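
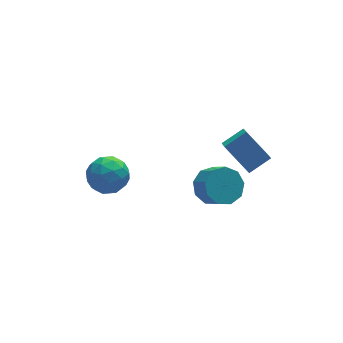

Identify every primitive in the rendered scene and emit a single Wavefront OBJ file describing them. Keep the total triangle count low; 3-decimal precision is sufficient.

v -2.355 0.862 -3.837
v -1.888 1.48 -3.051
v -1.612 -0.6 -3.129
v -1.145 0.018 -2.343
v -2.239 -0.127 -2.354
v -2.699 0.777 -2.791
v -0.801 0.103 -3.389
v -1.261 1.007 -3.826
v -0.928 1.011 -2.773
v -1.817 0.869 -2.134
v -1.683 0.011 -4.046
v -2.572 -0.131 -3.407
v -2.187 1.299 -3.506
v -1.313 -0.419 -2.674
v -1.956 -0.505 -2.681
v -1.682 -0.141 -2.218
v -2.663 0.886 -3.354
v -2.389 1.249 -2.891
v -2.595 0.305 -2.482
v -1.111 -0.369 -3.289
v -0.837 -0.006 -2.826
v -1.818 1.021 -3.962
v -1.544 1.385 -3.499
v -0.905 0.575 -3.698
v -1.348 1.387 -2.881
v -0.911 0.528 -2.465
v -0.709 0.578 -3.079
v -0.979 1.109 -3.336
v -1.87 1.303 -2.505
v -1.433 0.444 -2.089
v -2.077 0.359 -2.095
v -2.347 0.89 -2.353
v -1.306 1.028 -2.342
v -2.067 0.436 -4.091
v -1.63 -0.423 -3.675
v -1.153 -0.01 -3.827
v -1.423 0.521 -4.085
v -2.589 0.352 -3.715
v -2.152 -0.507 -3.299
v -2.521 -0.229 -2.844
v -2.791 0.302 -3.101
v -2.194 -0.148 -3.838
v 2.937 -0.989 -4.142
v 3.639 -1.382 -4.8
v 3.905 -2.285 -3.977
v 3.203 -1.891 -3.318
v 3.947 -0.903 -4.374
v 4.213 -1.805 -3.551
v 3.782 -0.464 -3.84
v 4.049 -1.366 -3.017
v 3.222 -0.27 -3.446
v 3.489 -1.172 -2.623
v 2.528 -0.413 -3.378
v 2.795 -1.315 -2.555
v 2.026 -0.825 -3.667
v 2.292 -1.727 -2.844
v 1.95 -1.314 -4.178
v 2.216 -2.216 -3.355
v 2.335 -1.651 -4.672
v 2.602 -2.553 -3.849
v 3.002 -1.678 -4.918
v 3.269 -2.58 -4.095
v 3.023 -1.877 0.032
v 2.84 -2.706 0.615
v 4.126 -1.708 0.618
v 3.943 -2.538 1.201
v 3.837 -2.922 -1.201
v 3.654 -3.752 -0.618
v 4.94 -2.754 -0.615
v 4.757 -3.583 -0.032
f 1 38 17
f 38 12 41
f 17 41 6
f 38 41 17
f 1 17 13
f 17 6 18
f 13 18 2
f 17 18 13
f 1 13 22
f 13 2 23
f 22 23 8
f 13 23 22
f 1 22 34
f 22 8 37
f 34 37 11
f 22 37 34
f 1 34 38
f 34 11 42
f 38 42 12
f 34 42 38
f 2 18 29
f 18 6 32
f 29 32 10
f 18 32 29
f 6 41 19
f 41 12 40
f 19 40 5
f 41 40 19
f 12 42 39
f 42 11 35
f 39 35 3
f 42 35 39
f 11 37 36
f 37 8 24
f 36 24 7
f 37 24 36
f 8 23 28
f 23 2 25
f 28 25 9
f 23 25 28
f 4 30 16
f 30 10 31
f 16 31 5
f 30 31 16
f 4 16 14
f 16 5 15
f 14 15 3
f 16 15 14
f 4 14 21
f 14 3 20
f 21 20 7
f 14 20 21
f 4 21 26
f 21 7 27
f 26 27 9
f 21 27 26
f 4 26 30
f 26 9 33
f 30 33 10
f 26 33 30
f 5 31 19
f 31 10 32
f 19 32 6
f 31 32 19
f 3 15 39
f 15 5 40
f 39 40 12
f 15 40 39
f 7 20 36
f 20 3 35
f 36 35 11
f 20 35 36
f 9 27 28
f 27 7 24
f 28 24 8
f 27 24 28
f 10 33 29
f 33 9 25
f 29 25 2
f 33 25 29
f 44 43 47
f 44 47 45
f 45 47 48
f 45 48 46
f 47 43 49
f 47 49 48
f 48 49 50
f 48 50 46
f 49 43 51
f 49 51 50
f 50 51 52
f 50 52 46
f 51 43 53
f 51 53 52
f 52 53 54
f 52 54 46
f 53 43 55
f 53 55 54
f 54 55 56
f 54 56 46
f 55 43 57
f 55 57 56
f 56 57 58
f 56 58 46
f 57 43 59
f 57 59 58
f 58 59 60
f 58 60 46
f 59 43 61
f 59 61 60
f 60 61 62
f 60 62 46
f 61 43 44
f 61 44 62
f 62 44 45
f 62 45 46
f 64 66 63
f 67 64 63
f 63 66 65
f 65 67 63
f 64 70 66
f 68 64 67
f 68 70 64
f 66 70 65
f 69 67 65
f 65 70 69
f 69 68 67
f 70 68 69



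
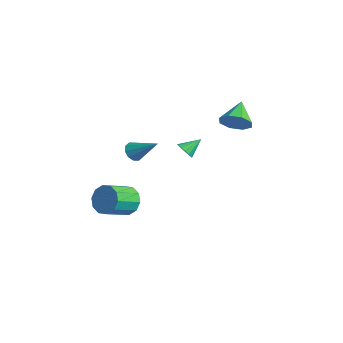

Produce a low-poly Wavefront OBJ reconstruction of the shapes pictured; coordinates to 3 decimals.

v 1.266 -2.598 2.235
v 1.602 -2.479 1.739
v 2.454 -1.822 3.225
v 1.367 -2.189 1.794
v 1.094 -2.056 2.017
v 0.886 -2.129 2.323
v 0.824 -2.382 2.595
v 0.931 -2.718 2.73
v 1.166 -3.007 2.676
v 1.439 -3.141 2.453
v 1.647 -3.067 2.147
v 1.709 -2.814 1.874
v -0.748 0.982 0.485
v -0.233 1.13 0.29
v -0.772 1.918 1.135
v -0.424 1.255 0.103
v -0.702 1.307 0.019
v -0.992 1.272 0.059
v -1.217 1.159 0.213
v -1.316 0.999 0.44
v -1.263 0.834 0.679
v -1.072 0.709 0.866
v -0.794 0.657 0.95
v -0.504 0.692 0.91
v -0.279 0.805 0.756
v -0.18 0.965 0.529
v -0.263 -2.413 -2.178
v 0.33 -2.539 -2.883
v 0.837 -3.933 -2.207
v 0.243 -3.807 -1.502
v 0.602 -2.241 -2.473
v 1.109 -3.635 -1.797
v 0.543 -2.009 -1.95
v 1.05 -3.403 -1.274
v 0.176 -1.932 -1.515
v 0.683 -3.325 -0.839
v -0.359 -2.038 -1.332
v 0.148 -3.432 -0.656
v -0.857 -2.287 -1.473
v -0.35 -3.681 -0.797
v -1.129 -2.585 -1.883
v -0.622 -3.979 -1.207
v -1.07 -2.817 -2.406
v -0.563 -4.211 -1.73
v -0.703 -2.895 -2.841
v -0.196 -4.288 -2.165
v -0.168 -2.788 -3.024
v 0.339 -4.182 -2.348
v 0.259 3.375 2.553
v 0.912 3.968 2.776
v -0.779 4.185 3.447
v 0.566 4.156 2.202
v 0.039 3.888 1.834
v -0.359 3.319 1.888
v -0.395 2.783 2.331
v -0.049 2.594 2.905
v 0.478 2.863 3.273
v 0.876 3.432 3.219
f 2 1 4
f 2 4 3
f 4 1 5
f 4 5 3
f 5 1 6
f 5 6 3
f 6 1 7
f 6 7 3
f 7 1 8
f 7 8 3
f 8 1 9
f 8 9 3
f 9 1 10
f 9 10 3
f 10 1 11
f 10 11 3
f 11 1 12
f 11 12 3
f 12 1 2
f 12 2 3
f 14 13 16
f 14 16 15
f 16 13 17
f 16 17 15
f 17 13 18
f 17 18 15
f 18 13 19
f 18 19 15
f 19 13 20
f 19 20 15
f 20 13 21
f 20 21 15
f 21 13 22
f 21 22 15
f 22 13 23
f 22 23 15
f 23 13 24
f 23 24 15
f 24 13 25
f 24 25 15
f 25 13 26
f 25 26 15
f 26 13 14
f 26 14 15
f 28 27 31
f 28 31 29
f 29 31 32
f 29 32 30
f 31 27 33
f 31 33 32
f 32 33 34
f 32 34 30
f 33 27 35
f 33 35 34
f 34 35 36
f 34 36 30
f 35 27 37
f 35 37 36
f 36 37 38
f 36 38 30
f 37 27 39
f 37 39 38
f 38 39 40
f 38 40 30
f 39 27 41
f 39 41 40
f 40 41 42
f 40 42 30
f 41 27 43
f 41 43 42
f 42 43 44
f 42 44 30
f 43 27 45
f 43 45 44
f 44 45 46
f 44 46 30
f 45 27 47
f 45 47 46
f 46 47 48
f 46 48 30
f 47 27 28
f 47 28 48
f 48 28 29
f 48 29 30
f 50 49 52
f 50 52 51
f 52 49 53
f 52 53 51
f 53 49 54
f 53 54 51
f 54 49 55
f 54 55 51
f 55 49 56
f 55 56 51
f 56 49 57
f 56 57 51
f 57 49 58
f 57 58 51
f 58 49 50
f 58 50 51



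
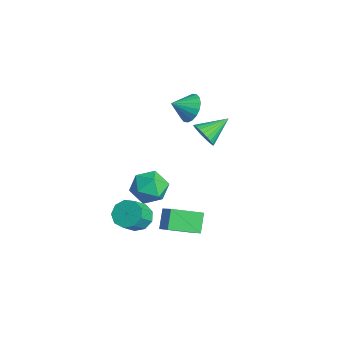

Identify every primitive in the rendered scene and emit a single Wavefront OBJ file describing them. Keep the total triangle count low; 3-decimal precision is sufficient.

v 1.616 -3.195 -2.163
v 2.129 -3.607 -2.777
v 2.676 -4.457 -1.752
v 2.164 -4.045 -1.137
v 2.431 -3.126 -2.54
v 2.978 -3.976 -1.514
v 2.352 -2.677 -2.126
v 2.899 -3.527 -1.1
v 1.929 -2.471 -1.729
v 2.476 -3.321 -0.703
v 1.359 -2.603 -1.535
v 1.907 -3.453 -0.51
v 0.911 -3.013 -1.635
v 1.458 -3.863 -0.61
v 0.792 -3.507 -1.982
v 1.339 -4.357 -0.956
v 1.059 -3.856 -2.413
v 1.606 -4.706 -1.388
v 1.587 -3.895 -2.728
v 2.134 -4.745 -1.702
v -2.876 2.709 -0.614
v -2.432 3.094 -1.295
v -3.044 4.331 0.194
v -2.763 3.116 -1.408
v -3.112 3.076 -1.401
v -3.425 2.98 -1.273
v -3.654 2.843 -1.045
v -3.765 2.685 -0.752
v -3.74 2.531 -0.437
v -3.584 2.404 -0.149
v -3.319 2.323 0.068
v -2.988 2.302 0.181
v -2.639 2.342 0.173
v -2.326 2.438 0.046
v -2.097 2.575 -0.182
v -1.987 2.733 -0.476
v -2.011 2.887 -0.791
v -2.168 3.014 -1.078
v 0.663 -1.457 -0.656
v 1.683 -1.78 -1.095
v 0.717 -2.9 0.535
v 1.737 -3.223 0.096
v 1.657 -2.251 0.717
v 1.623 -1.359 -0.019
v 0.777 -3.321 -0.541
v 0.743 -2.429 -1.277
v 1.753 -2.932 -1.023
v 2.297 -2.271 -0.246
v 0.103 -2.409 -0.314
v 0.647 -1.748 0.463
v 2.065 -2.145 -3.198
v 1.327 -1.628 -2.246
v 2.499 -0.427 -3.794
v 1.761 0.09 -2.843
v 3.159 -2.13 -2.357
v 2.421 -1.613 -1.406
v 3.593 -0.412 -2.954
v 2.855 0.105 -2.002
v -2.427 1.689 2.367
v -1.556 1.849 2.809
v -2.553 0.591 3.013
v -1.842 2.043 3.083
v -2.244 2.166 3.215
v -2.682 2.195 3.179
v -3.07 2.124 2.982
v -3.33 1.967 2.664
v -3.412 1.754 2.286
v -3.298 1.529 1.925
v -3.012 1.335 1.651
v -2.611 1.212 1.52
v -2.172 1.183 1.556
v -1.785 1.254 1.752
v -1.524 1.412 2.071
v -1.443 1.624 2.448
f 2 1 5
f 2 5 3
f 3 5 6
f 3 6 4
f 5 1 7
f 5 7 6
f 6 7 8
f 6 8 4
f 7 1 9
f 7 9 8
f 8 9 10
f 8 10 4
f 9 1 11
f 9 11 10
f 10 11 12
f 10 12 4
f 11 1 13
f 11 13 12
f 12 13 14
f 12 14 4
f 13 1 15
f 13 15 14
f 14 15 16
f 14 16 4
f 15 1 17
f 15 17 16
f 16 17 18
f 16 18 4
f 17 1 19
f 17 19 18
f 18 19 20
f 18 20 4
f 19 1 2
f 19 2 20
f 20 2 3
f 20 3 4
f 22 21 24
f 22 24 23
f 24 21 25
f 24 25 23
f 25 21 26
f 25 26 23
f 26 21 27
f 26 27 23
f 27 21 28
f 27 28 23
f 28 21 29
f 28 29 23
f 29 21 30
f 29 30 23
f 30 21 31
f 30 31 23
f 31 21 32
f 31 32 23
f 32 21 33
f 32 33 23
f 33 21 34
f 33 34 23
f 34 21 35
f 34 35 23
f 35 21 36
f 35 36 23
f 36 21 37
f 36 37 23
f 37 21 38
f 37 38 23
f 38 21 22
f 38 22 23
f 39 50 44
f 39 44 40
f 39 40 46
f 39 46 49
f 39 49 50
f 40 44 48
f 44 50 43
f 50 49 41
f 49 46 45
f 46 40 47
f 42 48 43
f 42 43 41
f 42 41 45
f 42 45 47
f 42 47 48
f 43 48 44
f 41 43 50
f 45 41 49
f 47 45 46
f 48 47 40
f 52 54 51
f 55 52 51
f 51 54 53
f 53 55 51
f 52 58 54
f 56 52 55
f 56 58 52
f 54 58 53
f 57 55 53
f 53 58 57
f 57 56 55
f 58 56 57
f 60 59 62
f 60 62 61
f 62 59 63
f 62 63 61
f 63 59 64
f 63 64 61
f 64 59 65
f 64 65 61
f 65 59 66
f 65 66 61
f 66 59 67
f 66 67 61
f 67 59 68
f 67 68 61
f 68 59 69
f 68 69 61
f 69 59 70
f 69 70 61
f 70 59 71
f 70 71 61
f 71 59 72
f 71 72 61
f 72 59 73
f 72 73 61
f 73 59 74
f 73 74 61
f 74 59 60
f 74 60 61



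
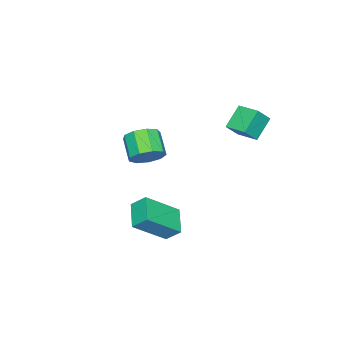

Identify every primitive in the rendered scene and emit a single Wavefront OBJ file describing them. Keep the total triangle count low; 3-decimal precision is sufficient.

v 2.265 -0.414 -2.824
v 3.551 -1.36 -1.538
v 2.136 0.27 -2.192
v 3.422 -0.677 -0.906
v 3.338 0.297 -3.374
v 4.624 -0.65 -2.088
v 3.209 0.98 -2.742
v 4.495 0.034 -1.456
v -2.841 1.153 1.64
v -2.168 0.88 2.426
v -2.562 2.269 1.788
v -1.889 1.996 2.574
v -1.851 1.024 0.746
v -1.178 0.751 1.532
v -1.572 2.14 0.894
v -0.899 1.867 1.68
v 1.018 -2.014 -0.145
v 1.652 -2.041 0.451
v 0.876 -2.814 1.24
v 0.242 -2.786 0.645
v 1.295 -1.577 0.555
v 0.519 -2.35 1.344
v 0.808 -1.316 0.332
v 0.032 -2.089 1.121
v 0.42 -1.382 -0.114
v -0.356 -2.155 0.675
v 0.312 -1.744 -0.575
v -0.464 -2.516 0.215
v 0.534 -2.231 -0.834
v -0.242 -3.004 -0.045
v 0.982 -2.617 -0.77
v 0.206 -3.39 0.019
v 1.448 -2.72 -0.414
v 0.672 -3.493 0.375
v 1.712 -2.493 0.068
v 0.936 -3.266 0.857
f 2 4 1
f 5 2 1
f 1 4 3
f 3 5 1
f 2 8 4
f 6 2 5
f 6 8 2
f 4 8 3
f 7 5 3
f 3 8 7
f 7 6 5
f 8 6 7
f 10 12 9
f 13 10 9
f 9 12 11
f 11 13 9
f 10 16 12
f 14 10 13
f 14 16 10
f 12 16 11
f 15 13 11
f 11 16 15
f 15 14 13
f 16 14 15
f 18 17 21
f 18 21 19
f 19 21 22
f 19 22 20
f 21 17 23
f 21 23 22
f 22 23 24
f 22 24 20
f 23 17 25
f 23 25 24
f 24 25 26
f 24 26 20
f 25 17 27
f 25 27 26
f 26 27 28
f 26 28 20
f 27 17 29
f 27 29 28
f 28 29 30
f 28 30 20
f 29 17 31
f 29 31 30
f 30 31 32
f 30 32 20
f 31 17 33
f 31 33 32
f 32 33 34
f 32 34 20
f 33 17 35
f 33 35 34
f 34 35 36
f 34 36 20
f 35 17 18
f 35 18 36
f 36 18 19
f 36 19 20



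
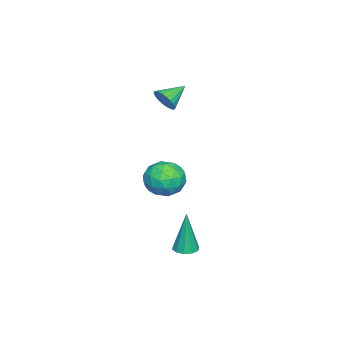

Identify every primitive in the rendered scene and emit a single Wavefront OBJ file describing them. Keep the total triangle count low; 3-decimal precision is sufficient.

v -1.196 -1.883 3.383
v -0.845 -1.846 3.929
v -2.124 -1.277 3.937
v -0.776 -1.632 3.81
v -0.771 -1.457 3.627
v -0.83 -1.346 3.407
v -0.946 -1.318 3.183
v -1.099 -1.375 2.989
v -1.267 -1.51 2.855
v -1.424 -1.702 2.802
v -1.547 -1.921 2.837
v -1.616 -2.135 2.955
v -1.621 -2.31 3.138
v -1.561 -2.42 3.358
v -1.446 -2.449 3.582
v -1.293 -2.391 3.776
v -1.125 -2.257 3.91
v -0.967 -2.065 3.963
v 2.746 0.495 -3.015
v 3.294 0.614 -3.013
v 2.734 0.525 -0.965
v 3.119 0.912 -3.019
v 2.803 1.052 -3.023
v 2.464 0.978 -3.024
v 2.234 0.72 -3.021
v 2.199 0.376 -3.017
v 2.374 0.077 -3.011
v 2.69 -0.063 -3.007
v 3.029 0.011 -3.006
v 3.259 0.269 -3.008
v 2.106 0.201 0.323
v 2.666 0.297 1.093
v 2.254 -1.337 0.407
v 2.814 -1.241 1.177
v 1.882 -1.03 1.234
v 1.791 -0.079 1.182
v 3.129 -0.961 0.318
v 3.038 -0.01 0.266
v 3.298 -0.421 1.09
v 2.528 -0.464 1.656
v 2.392 -0.576 -0.156
v 1.622 -0.619 0.41
v 2.373 0.384 0.7
v 2.547 -1.424 0.8
v 1.999 -1.3 0.833
v 2.329 -1.244 1.285
v 1.859 0.163 0.753
v 2.188 0.22 1.205
v 1.727 -0.561 1.288
v 2.732 -1.26 0.295
v 3.061 -1.203 0.747
v 2.591 0.204 0.215
v 2.921 0.26 0.667
v 3.193 -0.479 0.212
v 3.074 0.019 1.151
v 3.161 -0.886 1.201
v 3.346 -0.721 0.696
v 3.292 -0.162 0.665
v 2.621 -0.006 1.484
v 2.708 -0.911 1.533
v 2.16 -0.787 1.567
v 2.107 -0.228 1.536
v 2.993 -0.429 1.482
v 2.212 -0.129 -0.033
v 2.299 -1.034 0.016
v 2.813 -0.812 -0.036
v 2.76 -0.253 -0.067
v 1.759 -0.154 0.299
v 1.846 -1.059 0.349
v 1.628 -0.878 0.835
v 1.574 -0.319 0.804
v 1.927 -0.611 0.018
f 2 1 4
f 2 4 3
f 4 1 5
f 4 5 3
f 5 1 6
f 5 6 3
f 6 1 7
f 6 7 3
f 7 1 8
f 7 8 3
f 8 1 9
f 8 9 3
f 9 1 10
f 9 10 3
f 10 1 11
f 10 11 3
f 11 1 12
f 11 12 3
f 12 1 13
f 12 13 3
f 13 1 14
f 13 14 3
f 14 1 15
f 14 15 3
f 15 1 16
f 15 16 3
f 16 1 17
f 16 17 3
f 17 1 18
f 17 18 3
f 18 1 2
f 18 2 3
f 20 19 22
f 20 22 21
f 22 19 23
f 22 23 21
f 23 19 24
f 23 24 21
f 24 19 25
f 24 25 21
f 25 19 26
f 25 26 21
f 26 19 27
f 26 27 21
f 27 19 28
f 27 28 21
f 28 19 29
f 28 29 21
f 29 19 30
f 29 30 21
f 30 19 20
f 30 20 21
f 31 68 47
f 68 42 71
f 47 71 36
f 68 71 47
f 31 47 43
f 47 36 48
f 43 48 32
f 47 48 43
f 31 43 52
f 43 32 53
f 52 53 38
f 43 53 52
f 31 52 64
f 52 38 67
f 64 67 41
f 52 67 64
f 31 64 68
f 64 41 72
f 68 72 42
f 64 72 68
f 32 48 59
f 48 36 62
f 59 62 40
f 48 62 59
f 36 71 49
f 71 42 70
f 49 70 35
f 71 70 49
f 42 72 69
f 72 41 65
f 69 65 33
f 72 65 69
f 41 67 66
f 67 38 54
f 66 54 37
f 67 54 66
f 38 53 58
f 53 32 55
f 58 55 39
f 53 55 58
f 34 60 46
f 60 40 61
f 46 61 35
f 60 61 46
f 34 46 44
f 46 35 45
f 44 45 33
f 46 45 44
f 34 44 51
f 44 33 50
f 51 50 37
f 44 50 51
f 34 51 56
f 51 37 57
f 56 57 39
f 51 57 56
f 34 56 60
f 56 39 63
f 60 63 40
f 56 63 60
f 35 61 49
f 61 40 62
f 49 62 36
f 61 62 49
f 33 45 69
f 45 35 70
f 69 70 42
f 45 70 69
f 37 50 66
f 50 33 65
f 66 65 41
f 50 65 66
f 39 57 58
f 57 37 54
f 58 54 38
f 57 54 58
f 40 63 59
f 63 39 55
f 59 55 32
f 63 55 59



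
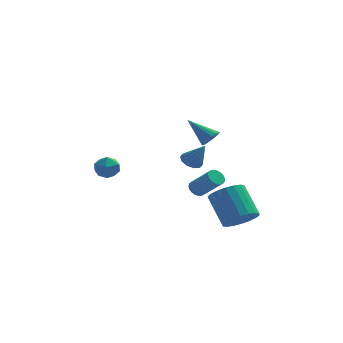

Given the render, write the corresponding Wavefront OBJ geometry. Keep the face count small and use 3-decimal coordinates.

v 1.741 -0.806 -0.048
v 2.184 -1.141 -0.405
v 2.459 -1.214 1.228
v 2.32 -0.759 -0.36
v 2.236 -0.395 -0.196
v 1.962 -0.189 0.025
v 1.604 -0.218 0.218
v 1.298 -0.471 0.309
v 1.161 -0.853 0.264
v 1.245 -1.217 0.1
v 1.519 -1.424 -0.121
v 1.878 -1.395 -0.313
v 1.944 3.116 -3.964
v 2.19 2.803 -4.358
v 3.261 2.072 -3.11
v 3.016 2.384 -2.716
v 2.322 2.995 -4.359
v 3.394 2.263 -3.111
v 2.389 3.207 -4.292
v 3.46 2.476 -3.044
v 2.379 3.404 -4.168
v 3.45 2.673 -2.92
v 2.293 3.551 -4.009
v 3.365 2.82 -2.761
v 2.148 3.623 -3.842
v 3.219 2.892 -2.594
v 1.967 3.607 -3.696
v 3.039 2.875 -2.448
v 1.782 3.506 -3.596
v 2.854 2.775 -2.348
v 1.626 3.337 -3.56
v 2.697 2.606 -2.312
v 1.524 3.131 -3.594
v 2.595 2.399 -2.346
v 1.495 2.921 -3.692
v 2.566 2.19 -2.444
v 1.544 2.746 -3.837
v 2.615 2.014 -2.589
v 1.662 2.634 -4.004
v 2.733 1.903 -2.756
v 1.828 2.605 -4.164
v 2.9 1.874 -2.916
v 2.015 2.665 -4.289
v 3.087 1.934 -3.041
v 2.754 -1.739 1.963
v 3.199 -1.44 2.294
v 1.546 -1.081 2.997
v 3.113 -1.23 2.06
v 2.931 -1.157 1.8
v 2.701 -1.239 1.584
v 2.485 -1.455 1.469
v 2.342 -1.747 1.487
v 2.308 -2.037 1.632
v 2.394 -2.247 1.867
v 2.577 -2.321 2.127
v 2.807 -2.239 2.343
v 3.022 -2.023 2.458
v 3.166 -1.73 2.44
v -3.518 2.139 -2.212
v -3.251 2.489 -1.507
v -2.429 1.351 -2.233
v -2.162 1.701 -1.528
v -2.833 1.211 -1.521
v -3.506 1.698 -1.508
v -2.174 2.142 -2.232
v -2.847 2.629 -2.219
v -2.42 2.49 -1.52
v -2.828 1.915 -1.08
v -2.852 1.925 -2.66
v -3.26 1.35 -2.22
v 4.352 -0.325 -4.602
v 5.135 0.366 -4.781
v 4.332 1.656 -3.317
v 3.548 0.965 -3.138
v 4.802 0.504 -5.085
v 3.999 1.794 -3.622
v 4.379 0.477 -5.294
v 3.576 1.768 -3.83
v 3.952 0.292 -5.365
v 3.148 1.582 -3.902
v 3.603 -0.016 -5.285
v 2.8 1.274 -3.822
v 3.403 -0.385 -5.07
v 2.599 0.906 -3.607
v 3.39 -0.742 -4.762
v 2.587 0.548 -3.299
v 3.568 -1.016 -4.423
v 2.765 0.274 -2.959
v 3.901 -1.154 -4.118
v 3.098 0.136 -2.655
v 4.324 -1.128 -3.91
v 3.521 0.163 -2.446
v 4.752 -0.942 -3.838
v 3.948 0.348 -2.375
v 5.1 -0.634 -3.918
v 4.297 0.656 -2.455
v 5.301 -0.266 -4.133
v 4.497 1.025 -2.67
v 5.313 0.092 -4.441
v 4.51 1.382 -2.978
f 2 1 4
f 2 4 3
f 4 1 5
f 4 5 3
f 5 1 6
f 5 6 3
f 6 1 7
f 6 7 3
f 7 1 8
f 7 8 3
f 8 1 9
f 8 9 3
f 9 1 10
f 9 10 3
f 10 1 11
f 10 11 3
f 11 1 12
f 11 12 3
f 12 1 2
f 12 2 3
f 14 13 17
f 14 17 15
f 15 17 18
f 15 18 16
f 17 13 19
f 17 19 18
f 18 19 20
f 18 20 16
f 19 13 21
f 19 21 20
f 20 21 22
f 20 22 16
f 21 13 23
f 21 23 22
f 22 23 24
f 22 24 16
f 23 13 25
f 23 25 24
f 24 25 26
f 24 26 16
f 25 13 27
f 25 27 26
f 26 27 28
f 26 28 16
f 27 13 29
f 27 29 28
f 28 29 30
f 28 30 16
f 29 13 31
f 29 31 30
f 30 31 32
f 30 32 16
f 31 13 33
f 31 33 32
f 32 33 34
f 32 34 16
f 33 13 35
f 33 35 34
f 34 35 36
f 34 36 16
f 35 13 37
f 35 37 36
f 36 37 38
f 36 38 16
f 37 13 39
f 37 39 38
f 38 39 40
f 38 40 16
f 39 13 41
f 39 41 40
f 40 41 42
f 40 42 16
f 41 13 43
f 41 43 42
f 42 43 44
f 42 44 16
f 43 13 14
f 43 14 44
f 44 14 15
f 44 15 16
f 46 45 48
f 46 48 47
f 48 45 49
f 48 49 47
f 49 45 50
f 49 50 47
f 50 45 51
f 50 51 47
f 51 45 52
f 51 52 47
f 52 45 53
f 52 53 47
f 53 45 54
f 53 54 47
f 54 45 55
f 54 55 47
f 55 45 56
f 55 56 47
f 56 45 57
f 56 57 47
f 57 45 58
f 57 58 47
f 58 45 46
f 58 46 47
f 59 70 64
f 59 64 60
f 59 60 66
f 59 66 69
f 59 69 70
f 60 64 68
f 64 70 63
f 70 69 61
f 69 66 65
f 66 60 67
f 62 68 63
f 62 63 61
f 62 61 65
f 62 65 67
f 62 67 68
f 63 68 64
f 61 63 70
f 65 61 69
f 67 65 66
f 68 67 60
f 72 71 75
f 72 75 73
f 73 75 76
f 73 76 74
f 75 71 77
f 75 77 76
f 76 77 78
f 76 78 74
f 77 71 79
f 77 79 78
f 78 79 80
f 78 80 74
f 79 71 81
f 79 81 80
f 80 81 82
f 80 82 74
f 81 71 83
f 81 83 82
f 82 83 84
f 82 84 74
f 83 71 85
f 83 85 84
f 84 85 86
f 84 86 74
f 85 71 87
f 85 87 86
f 86 87 88
f 86 88 74
f 87 71 89
f 87 89 88
f 88 89 90
f 88 90 74
f 89 71 91
f 89 91 90
f 90 91 92
f 90 92 74
f 91 71 93
f 91 93 92
f 92 93 94
f 92 94 74
f 93 71 95
f 93 95 94
f 94 95 96
f 94 96 74
f 95 71 97
f 95 97 96
f 96 97 98
f 96 98 74
f 97 71 99
f 97 99 98
f 98 99 100
f 98 100 74
f 99 71 72
f 99 72 100
f 100 72 73
f 100 73 74



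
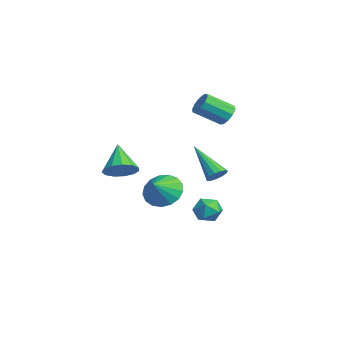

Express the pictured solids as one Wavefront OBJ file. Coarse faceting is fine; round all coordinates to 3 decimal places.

v 2.699 2.259 0.531
v 3.106 2.042 0.811
v 1.381 1.561 1.909
v 3.069 2.324 0.919
v 2.914 2.586 0.903
v 2.691 2.744 0.769
v 2.47 2.747 0.56
v 2.322 2.596 0.342
v 2.293 2.338 0.183
v 2.393 2.055 0.136
v 2.59 1.836 0.213
v 2.822 1.752 0.392
v 3.014 1.829 0.615
v 0.472 -1.54 0.384
v 1.029 -1.141 0.871
v -0.672 -1.42 1.596
v 0.803 -0.806 0.625
v 0.472 -0.704 0.302
v 0.141 -0.867 0.006
v -0.085 -1.243 -0.17
v -0.134 -1.714 -0.171
v 0.009 -2.129 0.006
v 0.299 -2.357 0.302
v 0.644 -2.326 0.625
v 0.934 -2.045 0.871
v 1.078 -1.603 0.963
v -0.706 3.673 2.973
v -0.359 3.932 3.431
v -0.488 2.667 4.245
v -0.834 2.407 3.787
v -0.733 4.015 3.501
v -0.862 2.75 4.315
v -1.097 3.967 3.369
v -1.225 2.702 4.183
v -1.31 3.807 3.086
v -1.439 2.542 3.9
v -1.293 3.595 2.76
v -1.422 2.33 3.574
v -1.052 3.413 2.515
v -1.181 2.148 3.329
v -0.678 3.33 2.445
v -0.807 2.065 3.259
v -0.315 3.378 2.577
v -0.443 2.113 3.391
v -0.101 3.538 2.86
v -0.23 2.273 3.674
v -0.118 3.75 3.186
v -0.247 2.485 4
v 0.25 3.212 -2.573
v 0.585 2.749 -3.086
v -0.005 2.231 -1.854
v 0.33 1.768 -2.367
v 0.756 2.258 -1.958
v 0.913 2.864 -2.402
v -0.333 2.116 -2.538
v -0.176 2.722 -2.982
v 0.224 2.071 -3.064
v 0.897 2.16 -2.706
v -0.317 2.82 -2.234
v 0.356 2.909 -1.876
v 2.835 -0.199 -0.102
v 3.58 -0.004 -0.658
v 3.505 -0.801 0.582
v 3.577 0.337 -0.357
v 3.405 0.554 0.004
v 3.102 0.599 0.34
v 2.738 0.461 0.575
v 2.396 0.172 0.655
v 2.155 -0.203 0.561
v 2.07 -0.576 0.316
v 2.16 -0.863 -0.025
v 2.405 -0.998 -0.383
v 2.749 -0.95 -0.677
v 3.112 -0.73 -0.84
v 3.412 -0.388 -0.833
f 2 1 4
f 2 4 3
f 4 1 5
f 4 5 3
f 5 1 6
f 5 6 3
f 6 1 7
f 6 7 3
f 7 1 8
f 7 8 3
f 8 1 9
f 8 9 3
f 9 1 10
f 9 10 3
f 10 1 11
f 10 11 3
f 11 1 12
f 11 12 3
f 12 1 13
f 12 13 3
f 13 1 2
f 13 2 3
f 15 14 17
f 15 17 16
f 17 14 18
f 17 18 16
f 18 14 19
f 18 19 16
f 19 14 20
f 19 20 16
f 20 14 21
f 20 21 16
f 21 14 22
f 21 22 16
f 22 14 23
f 22 23 16
f 23 14 24
f 23 24 16
f 24 14 25
f 24 25 16
f 25 14 26
f 25 26 16
f 26 14 15
f 26 15 16
f 28 27 31
f 28 31 29
f 29 31 32
f 29 32 30
f 31 27 33
f 31 33 32
f 32 33 34
f 32 34 30
f 33 27 35
f 33 35 34
f 34 35 36
f 34 36 30
f 35 27 37
f 35 37 36
f 36 37 38
f 36 38 30
f 37 27 39
f 37 39 38
f 38 39 40
f 38 40 30
f 39 27 41
f 39 41 40
f 40 41 42
f 40 42 30
f 41 27 43
f 41 43 42
f 42 43 44
f 42 44 30
f 43 27 45
f 43 45 44
f 44 45 46
f 44 46 30
f 45 27 47
f 45 47 46
f 46 47 48
f 46 48 30
f 47 27 28
f 47 28 48
f 48 28 29
f 48 29 30
f 49 60 54
f 49 54 50
f 49 50 56
f 49 56 59
f 49 59 60
f 50 54 58
f 54 60 53
f 60 59 51
f 59 56 55
f 56 50 57
f 52 58 53
f 52 53 51
f 52 51 55
f 52 55 57
f 52 57 58
f 53 58 54
f 51 53 60
f 55 51 59
f 57 55 56
f 58 57 50
f 62 61 64
f 62 64 63
f 64 61 65
f 64 65 63
f 65 61 66
f 65 66 63
f 66 61 67
f 66 67 63
f 67 61 68
f 67 68 63
f 68 61 69
f 68 69 63
f 69 61 70
f 69 70 63
f 70 61 71
f 70 71 63
f 71 61 72
f 71 72 63
f 72 61 73
f 72 73 63
f 73 61 74
f 73 74 63
f 74 61 75
f 74 75 63
f 75 61 62
f 75 62 63



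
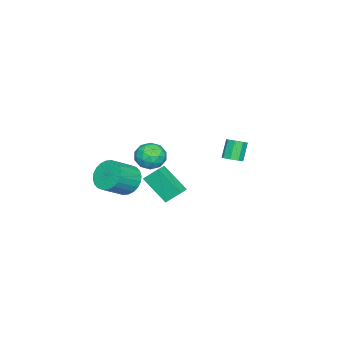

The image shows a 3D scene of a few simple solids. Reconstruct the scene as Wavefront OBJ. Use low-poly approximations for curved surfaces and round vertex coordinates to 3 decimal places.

v -0.203 -2.967 -1.987
v -0.425 -2.112 -1.131
v 0.134 -1.421 -3.443
v -0.089 -0.566 -2.587
v 0.749 -2.954 -1.753
v 0.526 -2.099 -0.897
v 1.085 -1.408 -3.209
v 0.863 -0.553 -2.353
v 2.085 -3.363 -1.217
v 2.569 -3.738 -2.106
v 3.82 -4.432 -1.133
v 3.335 -4.057 -0.243
v 2.749 -3.359 -2.068
v 4 -4.053 -1.095
v 2.828 -2.981 -1.9
v 4.079 -3.675 -0.927
v 2.794 -2.661 -1.628
v 4.045 -3.355 -0.655
v 2.652 -2.448 -1.293
v 3.903 -3.141 -0.32
v 2.424 -2.374 -0.947
v 3.675 -3.068 0.026
v 2.144 -2.451 -0.642
v 3.395 -3.144 0.331
v 1.855 -2.666 -0.424
v 3.105 -3.36 0.549
v 1.6 -2.988 -0.327
v 2.851 -3.682 0.646
v 1.42 -3.367 -0.365
v 2.671 -4.061 0.608
v 1.341 -3.745 -0.533
v 2.592 -4.439 0.44
v 1.375 -4.065 -0.805
v 2.626 -4.759 0.168
v 1.517 -4.279 -1.14
v 2.768 -4.972 -0.167
v 1.745 -4.352 -1.486
v 2.996 -5.046 -0.513
v 2.025 -4.276 -1.791
v 3.276 -4.969 -0.818
v 2.315 -4.06 -2.009
v 3.565 -4.754 -1.036
v 4.206 3.784 3.235
v 4.606 3.409 3.479
v 3.954 3.421 4.569
v 3.554 3.796 4.325
v 4.718 3.85 3.541
v 4.066 3.862 4.63
v 4.53 4.252 3.424
v 3.878 4.265 4.513
v 4.152 4.38 3.196
v 3.5 4.393 4.286
v 3.806 4.159 2.991
v 3.154 4.171 4.081
v 3.694 3.718 2.93
v 3.042 3.73 4.019
v 3.882 3.315 3.047
v 3.23 3.328 4.136
v 4.26 3.187 3.274
v 3.608 3.2 4.364
v 1.503 -1.242 0.923
v 2.096 -1.642 0.226
v 0.864 -2.698 1.214
v 1.457 -3.098 0.517
v 1.848 -2.756 1.37
v 2.244 -1.857 1.191
v 0.716 -2.483 0.249
v 1.112 -1.584 0.07
v 1.61 -2.409 -0.19
v 2.31 -2.578 0.503
v 0.65 -1.762 0.937
v 1.35 -1.931 1.63
v 1.856 -1.314 0.549
v 1.104 -3.026 0.891
v 1.334 -2.825 1.393
v 1.683 -3.06 0.983
v 1.942 -1.441 1.116
v 2.291 -1.676 0.706
v 2.145 -2.331 1.379
v 0.669 -2.664 0.734
v 1.018 -2.899 0.324
v 1.277 -1.28 0.457
v 1.626 -1.515 0.047
v 0.815 -2.009 0.061
v 1.919 -2 -0.105
v 1.543 -2.856 0.066
v 1.108 -2.495 -0.092
v 1.34 -1.966 -0.197
v 2.33 -2.1 0.302
v 1.954 -2.955 0.473
v 2.184 -2.754 0.975
v 2.417 -2.226 0.869
v 2.044 -2.55 0.057
v 1.006 -1.385 0.967
v 0.63 -2.24 1.138
v 0.543 -2.114 0.571
v 0.776 -1.586 0.465
v 1.417 -1.484 1.374
v 1.041 -2.34 1.545
v 1.62 -2.374 1.637
v 1.852 -1.845 1.532
v 0.916 -1.79 1.383
f 2 4 1
f 5 2 1
f 1 4 3
f 3 5 1
f 2 8 4
f 6 2 5
f 6 8 2
f 4 8 3
f 7 5 3
f 3 8 7
f 7 6 5
f 8 6 7
f 10 9 13
f 10 13 11
f 11 13 14
f 11 14 12
f 13 9 15
f 13 15 14
f 14 15 16
f 14 16 12
f 15 9 17
f 15 17 16
f 16 17 18
f 16 18 12
f 17 9 19
f 17 19 18
f 18 19 20
f 18 20 12
f 19 9 21
f 19 21 20
f 20 21 22
f 20 22 12
f 21 9 23
f 21 23 22
f 22 23 24
f 22 24 12
f 23 9 25
f 23 25 24
f 24 25 26
f 24 26 12
f 25 9 27
f 25 27 26
f 26 27 28
f 26 28 12
f 27 9 29
f 27 29 28
f 28 29 30
f 28 30 12
f 29 9 31
f 29 31 30
f 30 31 32
f 30 32 12
f 31 9 33
f 31 33 32
f 32 33 34
f 32 34 12
f 33 9 35
f 33 35 34
f 34 35 36
f 34 36 12
f 35 9 37
f 35 37 36
f 36 37 38
f 36 38 12
f 37 9 39
f 37 39 38
f 38 39 40
f 38 40 12
f 39 9 41
f 39 41 40
f 40 41 42
f 40 42 12
f 41 9 10
f 41 10 42
f 42 10 11
f 42 11 12
f 44 43 47
f 44 47 45
f 45 47 48
f 45 48 46
f 47 43 49
f 47 49 48
f 48 49 50
f 48 50 46
f 49 43 51
f 49 51 50
f 50 51 52
f 50 52 46
f 51 43 53
f 51 53 52
f 52 53 54
f 52 54 46
f 53 43 55
f 53 55 54
f 54 55 56
f 54 56 46
f 55 43 57
f 55 57 56
f 56 57 58
f 56 58 46
f 57 43 59
f 57 59 58
f 58 59 60
f 58 60 46
f 59 43 44
f 59 44 60
f 60 44 45
f 60 45 46
f 61 98 77
f 98 72 101
f 77 101 66
f 98 101 77
f 61 77 73
f 77 66 78
f 73 78 62
f 77 78 73
f 61 73 82
f 73 62 83
f 82 83 68
f 73 83 82
f 61 82 94
f 82 68 97
f 94 97 71
f 82 97 94
f 61 94 98
f 94 71 102
f 98 102 72
f 94 102 98
f 62 78 89
f 78 66 92
f 89 92 70
f 78 92 89
f 66 101 79
f 101 72 100
f 79 100 65
f 101 100 79
f 72 102 99
f 102 71 95
f 99 95 63
f 102 95 99
f 71 97 96
f 97 68 84
f 96 84 67
f 97 84 96
f 68 83 88
f 83 62 85
f 88 85 69
f 83 85 88
f 64 90 76
f 90 70 91
f 76 91 65
f 90 91 76
f 64 76 74
f 76 65 75
f 74 75 63
f 76 75 74
f 64 74 81
f 74 63 80
f 81 80 67
f 74 80 81
f 64 81 86
f 81 67 87
f 86 87 69
f 81 87 86
f 64 86 90
f 86 69 93
f 90 93 70
f 86 93 90
f 65 91 79
f 91 70 92
f 79 92 66
f 91 92 79
f 63 75 99
f 75 65 100
f 99 100 72
f 75 100 99
f 67 80 96
f 80 63 95
f 96 95 71
f 80 95 96
f 69 87 88
f 87 67 84
f 88 84 68
f 87 84 88
f 70 93 89
f 93 69 85
f 89 85 62
f 93 85 89



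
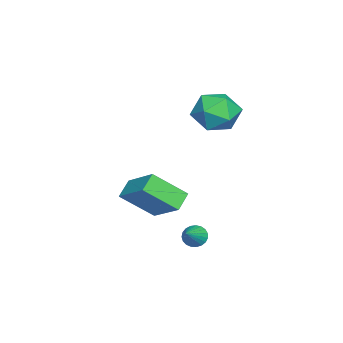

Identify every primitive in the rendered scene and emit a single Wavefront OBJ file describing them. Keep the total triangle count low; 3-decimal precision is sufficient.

v 0.66 2.703 -2.382
v 0.913 2.392 -2.801
v 1.8 2.577 -1.598
v 0.978 2.617 -2.859
v 0.988 2.857 -2.835
v 0.941 3.07 -2.732
v 0.845 3.219 -2.569
v 0.717 3.28 -2.374
v 0.58 3.24 -2.18
v 0.456 3.108 -2.021
v 0.367 2.905 -1.924
v 0.329 2.668 -1.907
v 0.348 2.436 -1.972
v 0.421 2.251 -2.107
v 0.535 2.144 -2.291
v 0.671 2.133 -2.49
v 0.805 2.221 -2.67
v -1.949 0.689 -1.82
v -1.457 -0.753 -0.556
v -0.871 2.04 -0.699
v -0.379 0.598 0.566
v -1.101 0.482 -2.386
v -0.609 -0.96 -1.121
v -0.023 1.833 -1.264
v 0.469 0.391 0
v -3.402 3.838 3.44
v -2.81 3.23 4.302
v -3.37 2.25 2.298
v -2.778 1.642 3.16
v -3.933 1.959 3.328
v -3.953 2.94 4.034
v -2.227 2.54 2.566
v -2.247 3.521 3.272
v -2.084 2.428 3.762
v -3.138 2.068 4.232
v -3.042 3.412 2.368
v -4.096 3.052 2.838
f 2 1 4
f 2 4 3
f 4 1 5
f 4 5 3
f 5 1 6
f 5 6 3
f 6 1 7
f 6 7 3
f 7 1 8
f 7 8 3
f 8 1 9
f 8 9 3
f 9 1 10
f 9 10 3
f 10 1 11
f 10 11 3
f 11 1 12
f 11 12 3
f 12 1 13
f 12 13 3
f 13 1 14
f 13 14 3
f 14 1 15
f 14 15 3
f 15 1 16
f 15 16 3
f 16 1 17
f 16 17 3
f 17 1 2
f 17 2 3
f 19 21 18
f 22 19 18
f 18 21 20
f 20 22 18
f 19 25 21
f 23 19 22
f 23 25 19
f 21 25 20
f 24 22 20
f 20 25 24
f 24 23 22
f 25 23 24
f 26 37 31
f 26 31 27
f 26 27 33
f 26 33 36
f 26 36 37
f 27 31 35
f 31 37 30
f 37 36 28
f 36 33 32
f 33 27 34
f 29 35 30
f 29 30 28
f 29 28 32
f 29 32 34
f 29 34 35
f 30 35 31
f 28 30 37
f 32 28 36
f 34 32 33
f 35 34 27



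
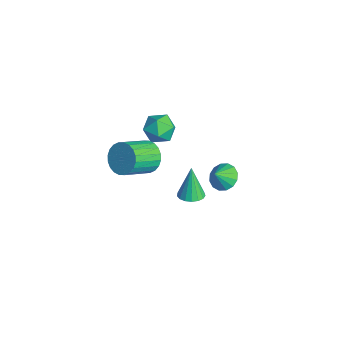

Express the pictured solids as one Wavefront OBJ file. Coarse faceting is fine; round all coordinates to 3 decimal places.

v 3.853 0.261 1.147
v 4.589 0.01 1.375
v 3.307 0.479 3.153
v 4.627 0.395 1.343
v 4.488 0.748 1.267
v 4.204 0.99 1.163
v 3.839 1.065 1.056
v 3.477 0.956 0.969
v 3.202 0.687 0.923
v 3.075 0.32 0.929
v 3.127 -0.06 0.985
v 3.345 -0.367 1.077
v 3.68 -0.53 1.186
v 4.054 -0.512 1.286
v 4.382 -0.317 1.354
v -0.947 4.269 -3.762
v -0.359 3.742 -4.36
v -0.693 3.571 -2.898
v -0.055 4.102 -4.158
v 0.011 4.507 -3.851
v -0.181 4.848 -3.519
v -0.577 5.034 -3.253
v -1.073 5.015 -3.123
v -1.534 4.796 -3.165
v -1.838 4.436 -3.366
v -1.904 4.032 -3.674
v -1.712 3.691 -4.005
v -1.316 3.505 -4.272
v -0.821 3.524 -4.401
v 1.653 -1.585 3.372
v 2.531 -1.066 3.729
v 3.104 -2.776 4.805
v 2.227 -3.295 4.448
v 2.251 -0.971 4.03
v 2.824 -2.681 5.105
v 1.88 -0.969 4.23
v 2.453 -2.679 5.306
v 1.475 -1.061 4.3
v 2.048 -2.771 5.375
v 1.097 -1.233 4.228
v 1.67 -2.943 5.304
v 0.803 -1.458 4.026
v 1.377 -3.168 5.102
v 0.639 -1.703 3.725
v 1.213 -3.413 4.801
v 0.63 -1.93 3.37
v 1.203 -3.64 4.446
v 0.776 -2.104 3.015
v 1.349 -3.814 4.091
v 1.056 -2.199 2.715
v 1.629 -3.909 3.79
v 1.427 -2.201 2.514
v 2 -3.911 3.59
v 1.832 -2.109 2.445
v 2.405 -3.819 3.52
v 2.21 -1.937 2.516
v 2.783 -3.647 3.592
v 2.503 -1.712 2.718
v 3.077 -3.422 3.794
v 2.667 -1.467 3.019
v 3.241 -3.177 4.095
v 2.677 -1.24 3.374
v 3.25 -2.95 4.45
v -2.33 1.669 1.006
v -1.461 0.999 0.757
v -3.159 0.281 1.843
v -2.29 -0.389 1.594
v -2.164 0.443 2.341
v -1.651 1.301 1.824
v -2.969 -0.021 0.776
v -2.456 0.837 0.259
v -1.855 -0.045 0.615
v -1.358 0.242 1.582
v -3.262 1.038 1.018
v -2.765 1.325 1.985
f 2 1 4
f 2 4 3
f 4 1 5
f 4 5 3
f 5 1 6
f 5 6 3
f 6 1 7
f 6 7 3
f 7 1 8
f 7 8 3
f 8 1 9
f 8 9 3
f 9 1 10
f 9 10 3
f 10 1 11
f 10 11 3
f 11 1 12
f 11 12 3
f 12 1 13
f 12 13 3
f 13 1 14
f 13 14 3
f 14 1 15
f 14 15 3
f 15 1 2
f 15 2 3
f 17 16 19
f 17 19 18
f 19 16 20
f 19 20 18
f 20 16 21
f 20 21 18
f 21 16 22
f 21 22 18
f 22 16 23
f 22 23 18
f 23 16 24
f 23 24 18
f 24 16 25
f 24 25 18
f 25 16 26
f 25 26 18
f 26 16 27
f 26 27 18
f 27 16 28
f 27 28 18
f 28 16 29
f 28 29 18
f 29 16 17
f 29 17 18
f 31 30 34
f 31 34 32
f 32 34 35
f 32 35 33
f 34 30 36
f 34 36 35
f 35 36 37
f 35 37 33
f 36 30 38
f 36 38 37
f 37 38 39
f 37 39 33
f 38 30 40
f 38 40 39
f 39 40 41
f 39 41 33
f 40 30 42
f 40 42 41
f 41 42 43
f 41 43 33
f 42 30 44
f 42 44 43
f 43 44 45
f 43 45 33
f 44 30 46
f 44 46 45
f 45 46 47
f 45 47 33
f 46 30 48
f 46 48 47
f 47 48 49
f 47 49 33
f 48 30 50
f 48 50 49
f 49 50 51
f 49 51 33
f 50 30 52
f 50 52 51
f 51 52 53
f 51 53 33
f 52 30 54
f 52 54 53
f 53 54 55
f 53 55 33
f 54 30 56
f 54 56 55
f 55 56 57
f 55 57 33
f 56 30 58
f 56 58 57
f 57 58 59
f 57 59 33
f 58 30 60
f 58 60 59
f 59 60 61
f 59 61 33
f 60 30 62
f 60 62 61
f 61 62 63
f 61 63 33
f 62 30 31
f 62 31 63
f 63 31 32
f 63 32 33
f 64 75 69
f 64 69 65
f 64 65 71
f 64 71 74
f 64 74 75
f 65 69 73
f 69 75 68
f 75 74 66
f 74 71 70
f 71 65 72
f 67 73 68
f 67 68 66
f 67 66 70
f 67 70 72
f 67 72 73
f 68 73 69
f 66 68 75
f 70 66 74
f 72 70 71
f 73 72 65



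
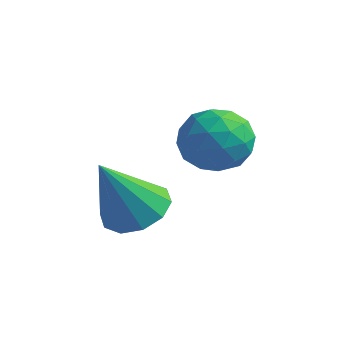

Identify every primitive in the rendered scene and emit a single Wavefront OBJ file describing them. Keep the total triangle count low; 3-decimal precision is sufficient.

v 1.331 -0.752 1.182
v 1.576 -0.343 0.438
v 2.704 -0.917 1.542
v 2.949 -0.508 0.798
v 2.551 -0.053 1.442
v 1.702 0.049 1.22
v 2.578 -1.309 0.76
v 1.729 -1.207 0.538
v 2.346 -0.687 0.178
v 2.329 0.089 0.599
v 1.951 -1.349 1.381
v 1.934 -0.573 1.802
v 1.333 -0.532 0.778
v 2.947 -0.728 1.202
v 2.713 -0.46 1.58
v 2.857 -0.22 1.143
v 1.407 -0.302 1.238
v 1.551 -0.062 0.801
v 2.124 0.108 1.391
v 2.729 -1.198 1.179
v 2.873 -0.958 0.742
v 1.423 -1.04 0.837
v 1.567 -0.8 0.4
v 2.156 -1.368 0.589
v 1.93 -0.495 0.188
v 2.737 -0.592 0.4
v 2.518 -1.063 0.378
v 2.02 -1.003 0.247
v 1.92 -0.038 0.436
v 2.727 -0.136 0.647
v 2.493 0.131 1.026
v 1.994 0.192 0.895
v 2.373 -0.241 0.283
v 1.553 -1.124 1.333
v 2.36 -1.222 1.544
v 2.286 -1.452 1.085
v 1.787 -1.391 0.954
v 1.543 -0.668 1.58
v 2.35 -0.765 1.792
v 2.26 -0.257 1.733
v 1.762 -0.197 1.602
v 1.907 -1.019 1.697
v 1.424 -2.433 -0.47
v 2.221 -2.559 -0.401
v 1.156 -3.267 1.09
v 2.115 -2.12 -0.185
v 1.744 -1.801 -0.078
v 1.252 -1.723 -0.121
v 0.825 -1.916 -0.297
v 0.627 -2.307 -0.54
v 0.734 -2.745 -0.756
v 1.104 -3.065 -0.863
v 1.597 -3.143 -0.82
v 2.023 -2.95 -0.644
f 1 38 17
f 38 12 41
f 17 41 6
f 38 41 17
f 1 17 13
f 17 6 18
f 13 18 2
f 17 18 13
f 1 13 22
f 13 2 23
f 22 23 8
f 13 23 22
f 1 22 34
f 22 8 37
f 34 37 11
f 22 37 34
f 1 34 38
f 34 11 42
f 38 42 12
f 34 42 38
f 2 18 29
f 18 6 32
f 29 32 10
f 18 32 29
f 6 41 19
f 41 12 40
f 19 40 5
f 41 40 19
f 12 42 39
f 42 11 35
f 39 35 3
f 42 35 39
f 11 37 36
f 37 8 24
f 36 24 7
f 37 24 36
f 8 23 28
f 23 2 25
f 28 25 9
f 23 25 28
f 4 30 16
f 30 10 31
f 16 31 5
f 30 31 16
f 4 16 14
f 16 5 15
f 14 15 3
f 16 15 14
f 4 14 21
f 14 3 20
f 21 20 7
f 14 20 21
f 4 21 26
f 21 7 27
f 26 27 9
f 21 27 26
f 4 26 30
f 26 9 33
f 30 33 10
f 26 33 30
f 5 31 19
f 31 10 32
f 19 32 6
f 31 32 19
f 3 15 39
f 15 5 40
f 39 40 12
f 15 40 39
f 7 20 36
f 20 3 35
f 36 35 11
f 20 35 36
f 9 27 28
f 27 7 24
f 28 24 8
f 27 24 28
f 10 33 29
f 33 9 25
f 29 25 2
f 33 25 29
f 44 43 46
f 44 46 45
f 46 43 47
f 46 47 45
f 47 43 48
f 47 48 45
f 48 43 49
f 48 49 45
f 49 43 50
f 49 50 45
f 50 43 51
f 50 51 45
f 51 43 52
f 51 52 45
f 52 43 53
f 52 53 45
f 53 43 54
f 53 54 45
f 54 43 44
f 54 44 45



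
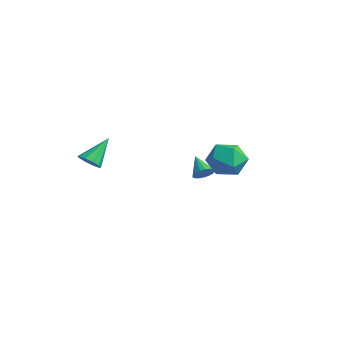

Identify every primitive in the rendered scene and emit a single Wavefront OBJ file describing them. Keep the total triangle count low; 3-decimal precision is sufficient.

v -2.01 3.879 -0.272
v -1.686 4.311 0.071
v -3.07 4.021 0.552
v -1.829 4.479 -0.142
v -2.013 4.509 -0.385
v -2.197 4.395 -0.602
v -2.338 4.162 -0.743
v -2.404 3.865 -0.776
v -2.38 3.571 -0.694
v -2.271 3.347 -0.515
v -2.102 3.246 -0.281
v -1.912 3.289 -0.044
v -1.745 3.467 0.14
v -1.638 3.74 0.23
v -1.617 4.045 0.205
v -3.652 -2.075 1.437
v -3.324 -2.476 1.923
v -3.928 -0.745 2.723
v -3.022 -2.225 1.728
v -2.96 -1.916 1.422
v -3.162 -1.668 1.122
v -3.552 -1.576 0.942
v -3.98 -1.674 0.952
v -4.282 -1.925 1.147
v -4.344 -2.233 1.452
v -4.141 -2.481 1.753
v -3.752 -2.574 1.932
v 2.845 2.887 2.901
v 3.824 2.715 3.47
v 2.356 1.125 3.21
v 3.335 0.953 3.779
v 2.524 1.629 4.225
v 2.827 2.718 4.034
v 3.353 1.122 2.646
v 3.656 2.211 2.455
v 4.139 1.624 3.313
v 3.626 1.937 4.289
v 2.554 1.903 2.391
v 2.041 2.216 3.367
f 2 1 4
f 2 4 3
f 4 1 5
f 4 5 3
f 5 1 6
f 5 6 3
f 6 1 7
f 6 7 3
f 7 1 8
f 7 8 3
f 8 1 9
f 8 9 3
f 9 1 10
f 9 10 3
f 10 1 11
f 10 11 3
f 11 1 12
f 11 12 3
f 12 1 13
f 12 13 3
f 13 1 14
f 13 14 3
f 14 1 15
f 14 15 3
f 15 1 2
f 15 2 3
f 17 16 19
f 17 19 18
f 19 16 20
f 19 20 18
f 20 16 21
f 20 21 18
f 21 16 22
f 21 22 18
f 22 16 23
f 22 23 18
f 23 16 24
f 23 24 18
f 24 16 25
f 24 25 18
f 25 16 26
f 25 26 18
f 26 16 27
f 26 27 18
f 27 16 17
f 27 17 18
f 28 39 33
f 28 33 29
f 28 29 35
f 28 35 38
f 28 38 39
f 29 33 37
f 33 39 32
f 39 38 30
f 38 35 34
f 35 29 36
f 31 37 32
f 31 32 30
f 31 30 34
f 31 34 36
f 31 36 37
f 32 37 33
f 30 32 39
f 34 30 38
f 36 34 35
f 37 36 29



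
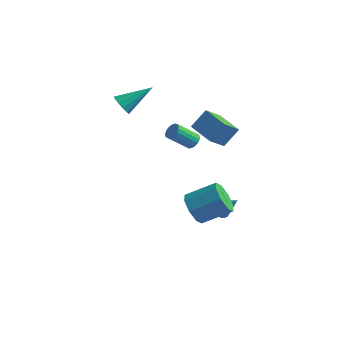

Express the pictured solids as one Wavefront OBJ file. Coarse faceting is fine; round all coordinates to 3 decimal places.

v 3.096 -4.29 -1.783
v 3.695 -4.49 -2.48
v 4.962 -3.65 -1.634
v 4.364 -3.45 -0.937
v 3.351 -3.867 -2.583
v 4.618 -3.027 -1.737
v 2.858 -3.492 -2.218
v 4.125 -2.652 -1.371
v 2.504 -3.584 -1.598
v 3.772 -2.744 -0.751
v 2.498 -4.09 -1.086
v 3.765 -3.25 -0.24
v 2.842 -4.713 -0.983
v 4.109 -3.873 -0.137
v 3.335 -5.088 -1.349
v 4.602 -4.248 -0.502
v 3.688 -4.996 -1.969
v 4.956 -4.156 -1.122
v 1.266 -1.426 1.93
v 1.702 -0.725 2.881
v 1.546 -0.486 1.107
v 1.982 0.215 2.059
v 2.698 -2.035 1.721
v 3.134 -1.334 2.673
v 2.978 -1.095 0.899
v 3.414 -0.394 1.85
v 0.189 0.62 -0.736
v 0.595 0.586 -0.43
v -0.202 -0.195 0.542
v -0.609 -0.16 0.236
v 0.484 0.79 -0.357
v -0.313 0.01 0.615
v 0.306 0.956 -0.371
v -0.492 0.176 0.602
v 0.1 1.045 -0.468
v -0.697 0.264 0.504
v -0.085 1.036 -0.627
v -0.882 0.256 0.346
v -0.207 0.933 -0.81
v -1.005 0.152 0.162
v -0.239 0.757 -0.977
v -1.037 -0.023 -0.005
v -0.173 0.551 -1.089
v -0.97 -0.23 -0.117
v -0.024 0.36 -1.12
v -0.821 -0.421 -0.147
v 0.174 0.229 -1.063
v -0.623 -0.552 -0.09
v 0.375 0.187 -0.931
v -0.422 -0.593 0.042
v 0.534 0.245 -0.754
v -0.264 -0.535 0.218
v 0.613 0.389 -0.574
v -0.184 -0.392 0.399
v -2.889 -1.319 2.045
v -2.346 -1.698 1.939
v -1.811 -0.061 3.055
v -2.363 -1.454 1.652
v -2.547 -1.167 1.49
v -2.839 -0.928 1.504
v -3.147 -0.814 1.69
v -3.373 -0.86 1.989
v -3.445 -1.052 2.306
v -3.341 -1.329 2.54
v -3.093 -1.603 2.617
v -2.78 -1.787 2.513
v -2.502 -1.823 2.26
v 2.469 -0.484 -4.5
v 2.74 -0.036 -4.75
v 3.451 -0.476 -3.42
v 2.581 0.075 -4.606
v 2.403 0.089 -4.444
v 2.236 0.005 -4.292
v 2.11 -0.165 -4.176
v 2.045 -0.389 -4.116
v 2.054 -0.63 -4.122
v 2.135 -0.846 -4.194
v 2.273 -0.999 -4.318
v 2.445 -1.063 -4.474
v 2.622 -1.027 -4.635
v 2.772 -0.897 -4.772
v 2.869 -0.696 -4.862
v 2.897 -0.458 -4.89
v 2.852 -0.225 -4.85
f 2 1 5
f 2 5 3
f 3 5 6
f 3 6 4
f 5 1 7
f 5 7 6
f 6 7 8
f 6 8 4
f 7 1 9
f 7 9 8
f 8 9 10
f 8 10 4
f 9 1 11
f 9 11 10
f 10 11 12
f 10 12 4
f 11 1 13
f 11 13 12
f 12 13 14
f 12 14 4
f 13 1 15
f 13 15 14
f 14 15 16
f 14 16 4
f 15 1 17
f 15 17 16
f 16 17 18
f 16 18 4
f 17 1 2
f 17 2 18
f 18 2 3
f 18 3 4
f 20 22 19
f 23 20 19
f 19 22 21
f 21 23 19
f 20 26 22
f 24 20 23
f 24 26 20
f 22 26 21
f 25 23 21
f 21 26 25
f 25 24 23
f 26 24 25
f 28 27 31
f 28 31 29
f 29 31 32
f 29 32 30
f 31 27 33
f 31 33 32
f 32 33 34
f 32 34 30
f 33 27 35
f 33 35 34
f 34 35 36
f 34 36 30
f 35 27 37
f 35 37 36
f 36 37 38
f 36 38 30
f 37 27 39
f 37 39 38
f 38 39 40
f 38 40 30
f 39 27 41
f 39 41 40
f 40 41 42
f 40 42 30
f 41 27 43
f 41 43 42
f 42 43 44
f 42 44 30
f 43 27 45
f 43 45 44
f 44 45 46
f 44 46 30
f 45 27 47
f 45 47 46
f 46 47 48
f 46 48 30
f 47 27 49
f 47 49 48
f 48 49 50
f 48 50 30
f 49 27 51
f 49 51 50
f 50 51 52
f 50 52 30
f 51 27 53
f 51 53 52
f 52 53 54
f 52 54 30
f 53 27 28
f 53 28 54
f 54 28 29
f 54 29 30
f 56 55 58
f 56 58 57
f 58 55 59
f 58 59 57
f 59 55 60
f 59 60 57
f 60 55 61
f 60 61 57
f 61 55 62
f 61 62 57
f 62 55 63
f 62 63 57
f 63 55 64
f 63 64 57
f 64 55 65
f 64 65 57
f 65 55 66
f 65 66 57
f 66 55 67
f 66 67 57
f 67 55 56
f 67 56 57
f 69 68 71
f 69 71 70
f 71 68 72
f 71 72 70
f 72 68 73
f 72 73 70
f 73 68 74
f 73 74 70
f 74 68 75
f 74 75 70
f 75 68 76
f 75 76 70
f 76 68 77
f 76 77 70
f 77 68 78
f 77 78 70
f 78 68 79
f 78 79 70
f 79 68 80
f 79 80 70
f 80 68 81
f 80 81 70
f 81 68 82
f 81 82 70
f 82 68 83
f 82 83 70
f 83 68 84
f 83 84 70
f 84 68 69
f 84 69 70



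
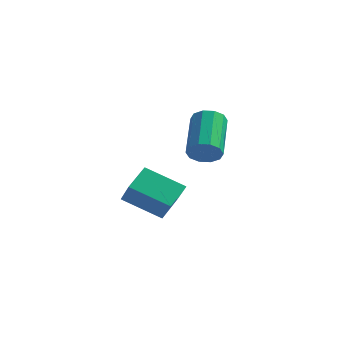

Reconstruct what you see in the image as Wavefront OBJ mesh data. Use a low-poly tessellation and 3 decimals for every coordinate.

v -0.327 1.078 -2.97
v -0.265 2.236 -2.318
v -1.021 1.681 -3.973
v -0.959 2.838 -3.321
v 1.279 1.482 -3.839
v 1.341 2.639 -3.187
v 0.585 2.084 -4.842
v 0.647 3.242 -4.19
v 3.495 -0.047 -0.154
v 3.922 0.358 -0.514
v 3.252 2.012 0.555
v 2.825 1.607 0.914
v 3.55 0.342 -0.722
v 2.88 1.996 0.347
v 3.157 0.177 -0.713
v 2.487 1.831 0.356
v 2.893 -0.074 -0.491
v 2.223 1.58 0.578
v 2.859 -0.314 -0.14
v 2.189 1.34 0.929
v 3.068 -0.452 0.205
v 2.398 1.202 1.274
v 3.44 -0.436 0.413
v 2.77 1.218 1.482
v 3.833 -0.271 0.404
v 3.163 1.383 1.473
v 4.097 -0.02 0.182
v 3.427 1.634 1.251
v 4.131 0.22 -0.169
v 3.461 1.874 0.9
f 2 4 1
f 5 2 1
f 1 4 3
f 3 5 1
f 2 8 4
f 6 2 5
f 6 8 2
f 4 8 3
f 7 5 3
f 3 8 7
f 7 6 5
f 8 6 7
f 10 9 13
f 10 13 11
f 11 13 14
f 11 14 12
f 13 9 15
f 13 15 14
f 14 15 16
f 14 16 12
f 15 9 17
f 15 17 16
f 16 17 18
f 16 18 12
f 17 9 19
f 17 19 18
f 18 19 20
f 18 20 12
f 19 9 21
f 19 21 20
f 20 21 22
f 20 22 12
f 21 9 23
f 21 23 22
f 22 23 24
f 22 24 12
f 23 9 25
f 23 25 24
f 24 25 26
f 24 26 12
f 25 9 27
f 25 27 26
f 26 27 28
f 26 28 12
f 27 9 29
f 27 29 28
f 28 29 30
f 28 30 12
f 29 9 10
f 29 10 30
f 30 10 11
f 30 11 12



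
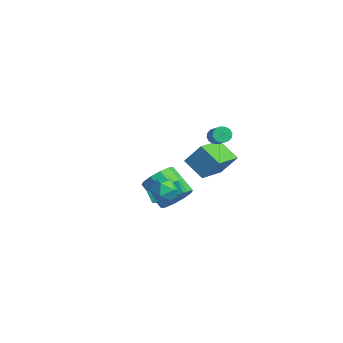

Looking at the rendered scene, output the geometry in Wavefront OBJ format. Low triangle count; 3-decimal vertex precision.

v -1.72 2.861 -3.758
v -1.25 3.355 -2.92
v -2.811 2.913 -1.785
v -3.28 2.419 -2.622
v -1.616 3.807 -3.247
v -3.177 3.365 -2.112
v -2.022 3.898 -3.769
v -3.583 3.456 -2.634
v -2.312 3.592 -4.287
v -3.873 3.15 -3.152
v -2.376 3.008 -4.603
v -3.937 2.566 -3.468
v -2.189 2.367 -4.595
v -3.75 1.925 -3.46
v -1.823 1.915 -4.268
v -3.384 1.473 -3.133
v -1.417 1.824 -3.746
v -2.978 1.382 -2.611
v -1.127 2.13 -3.228
v -2.688 1.688 -2.093
v -1.063 2.714 -2.912
v -2.624 2.272 -1.777
v -0.483 3.832 0.353
v -0.025 4.609 1.551
v 0.759 4.287 -0.417
v 1.217 5.064 0.782
v 0.583 2.116 1.058
v 1.041 2.893 2.257
v 1.825 2.571 0.289
v 2.283 3.348 1.487
v 2.628 0.695 0.41
v 3.055 0.07 0.068
v 1.845 -0.19 1.052
v 2.272 -0.815 0.71
v 2.632 -0.33 1.28
v 3.115 0.217 0.884
v 1.785 -0.337 0.236
v 2.268 0.21 -0.16
v 2.534 -0.568 -0.039
v 3.057 -0.564 0.606
v 1.843 0.444 0.514
v 2.366 0.448 1.159
v -0.295 0.285 -1.365
v 0.428 1.777 -0.544
v -0.816 0.791 -1.825
v -0.094 2.283 -1.004
v 0.294 0.337 -1.976
v 1.016 1.829 -1.155
v -0.228 0.843 -2.436
v 0.495 2.335 -1.615
v 1.285 3.693 2.975
v 1.591 3.642 2.546
v 3.122 3.176 3.695
v 2.815 3.227 4.125
v 1.616 3.905 2.62
v 3.147 3.439 3.769
v 1.552 4.111 2.789
v 3.083 3.645 3.938
v 1.416 4.205 3.008
v 2.947 3.739 4.157
v 1.245 4.162 3.218
v 2.776 3.697 4.367
v 1.085 3.994 3.363
v 2.616 3.528 4.513
v 0.978 3.744 3.405
v 2.509 3.278 4.554
v 0.953 3.481 3.331
v 2.484 3.015 4.48
v 1.017 3.275 3.162
v 2.548 2.809 4.311
v 1.153 3.181 2.943
v 2.684 2.715 4.092
v 1.324 3.223 2.733
v 2.855 2.758 3.882
v 1.484 3.392 2.587
v 3.015 2.926 3.737
f 2 1 5
f 2 5 3
f 3 5 6
f 3 6 4
f 5 1 7
f 5 7 6
f 6 7 8
f 6 8 4
f 7 1 9
f 7 9 8
f 8 9 10
f 8 10 4
f 9 1 11
f 9 11 10
f 10 11 12
f 10 12 4
f 11 1 13
f 11 13 12
f 12 13 14
f 12 14 4
f 13 1 15
f 13 15 14
f 14 15 16
f 14 16 4
f 15 1 17
f 15 17 16
f 16 17 18
f 16 18 4
f 17 1 19
f 17 19 18
f 18 19 20
f 18 20 4
f 19 1 21
f 19 21 20
f 20 21 22
f 20 22 4
f 21 1 2
f 21 2 22
f 22 2 3
f 22 3 4
f 24 26 23
f 27 24 23
f 23 26 25
f 25 27 23
f 24 30 26
f 28 24 27
f 28 30 24
f 26 30 25
f 29 27 25
f 25 30 29
f 29 28 27
f 30 28 29
f 31 42 36
f 31 36 32
f 31 32 38
f 31 38 41
f 31 41 42
f 32 36 40
f 36 42 35
f 42 41 33
f 41 38 37
f 38 32 39
f 34 40 35
f 34 35 33
f 34 33 37
f 34 37 39
f 34 39 40
f 35 40 36
f 33 35 42
f 37 33 41
f 39 37 38
f 40 39 32
f 44 46 43
f 47 44 43
f 43 46 45
f 45 47 43
f 44 50 46
f 48 44 47
f 48 50 44
f 46 50 45
f 49 47 45
f 45 50 49
f 49 48 47
f 50 48 49
f 52 51 55
f 52 55 53
f 53 55 56
f 53 56 54
f 55 51 57
f 55 57 56
f 56 57 58
f 56 58 54
f 57 51 59
f 57 59 58
f 58 59 60
f 58 60 54
f 59 51 61
f 59 61 60
f 60 61 62
f 60 62 54
f 61 51 63
f 61 63 62
f 62 63 64
f 62 64 54
f 63 51 65
f 63 65 64
f 64 65 66
f 64 66 54
f 65 51 67
f 65 67 66
f 66 67 68
f 66 68 54
f 67 51 69
f 67 69 68
f 68 69 70
f 68 70 54
f 69 51 71
f 69 71 70
f 70 71 72
f 70 72 54
f 71 51 73
f 71 73 72
f 72 73 74
f 72 74 54
f 73 51 75
f 73 75 74
f 74 75 76
f 74 76 54
f 75 51 52
f 75 52 76
f 76 52 53
f 76 53 54



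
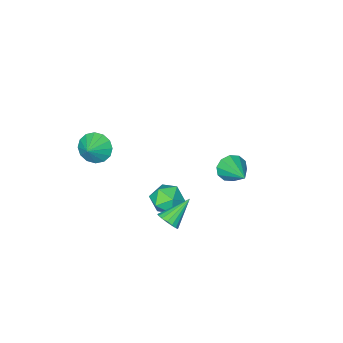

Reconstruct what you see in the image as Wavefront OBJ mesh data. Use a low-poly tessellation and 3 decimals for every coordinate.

v -3.845 1.137 -2.66
v -3.446 0.686 -1.977
v -3.275 2.943 -1.8
v -3.064 0.759 -2.384
v -2.981 0.977 -2.896
v -3.227 1.255 -3.318
v -3.71 1.488 -3.488
v -4.244 1.587 -3.342
v -4.626 1.514 -2.936
v -4.709 1.297 -2.424
v -4.462 1.019 -2.002
v -3.98 0.785 -1.831
v 2.326 3.321 -1.795
v 2.743 3.367 -1.221
v 0.854 3.319 -0.725
v 2.682 3.691 -1.304
v 2.54 3.93 -1.5
v 2.349 4.029 -1.763
v 2.153 3.966 -2.033
v 1.997 3.755 -2.249
v 1.916 3.445 -2.36
v 1.929 3.106 -2.342
v 2.033 2.816 -2.199
v 2.205 2.642 -1.963
v 2.404 2.623 -1.688
v 2.586 2.764 -1.438
v 2.708 3.033 -1.269
v 0.29 1.513 -1.448
v 1.091 2.181 -1.584
v 0.729 0.699 -2.876
v 1.53 1.367 -3.012
v 1.552 0.673 -2.222
v 1.281 1.177 -1.339
v 0.539 1.703 -3.121
v 0.268 2.207 -2.238
v 1.244 2.299 -2.617
v 1.87 1.663 -2.062
v -0.05 1.217 -2.398
v 0.576 0.581 -1.843
v 3.465 -1.501 1.581
v 3.777 -1.057 0.753
v 4.335 -0.999 2.179
v 3.444 -0.729 0.962
v 3.116 -0.607 1.337
v 2.882 -0.726 1.777
v 2.804 -1.052 2.165
v 2.903 -1.498 2.396
v 3.152 -1.946 2.408
v 3.486 -2.274 2.199
v 3.813 -2.395 1.824
v 4.048 -2.277 1.384
v 4.126 -1.951 0.997
v 4.027 -1.504 0.766
f 2 1 4
f 2 4 3
f 4 1 5
f 4 5 3
f 5 1 6
f 5 6 3
f 6 1 7
f 6 7 3
f 7 1 8
f 7 8 3
f 8 1 9
f 8 9 3
f 9 1 10
f 9 10 3
f 10 1 11
f 10 11 3
f 11 1 12
f 11 12 3
f 12 1 2
f 12 2 3
f 14 13 16
f 14 16 15
f 16 13 17
f 16 17 15
f 17 13 18
f 17 18 15
f 18 13 19
f 18 19 15
f 19 13 20
f 19 20 15
f 20 13 21
f 20 21 15
f 21 13 22
f 21 22 15
f 22 13 23
f 22 23 15
f 23 13 24
f 23 24 15
f 24 13 25
f 24 25 15
f 25 13 26
f 25 26 15
f 26 13 27
f 26 27 15
f 27 13 14
f 27 14 15
f 28 39 33
f 28 33 29
f 28 29 35
f 28 35 38
f 28 38 39
f 29 33 37
f 33 39 32
f 39 38 30
f 38 35 34
f 35 29 36
f 31 37 32
f 31 32 30
f 31 30 34
f 31 34 36
f 31 36 37
f 32 37 33
f 30 32 39
f 34 30 38
f 36 34 35
f 37 36 29
f 41 40 43
f 41 43 42
f 43 40 44
f 43 44 42
f 44 40 45
f 44 45 42
f 45 40 46
f 45 46 42
f 46 40 47
f 46 47 42
f 47 40 48
f 47 48 42
f 48 40 49
f 48 49 42
f 49 40 50
f 49 50 42
f 50 40 51
f 50 51 42
f 51 40 52
f 51 52 42
f 52 40 53
f 52 53 42
f 53 40 41
f 53 41 42



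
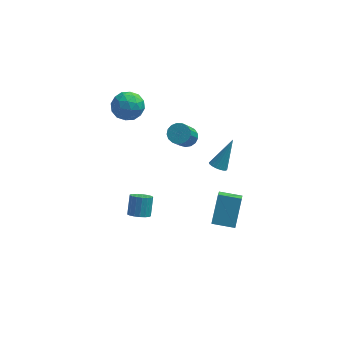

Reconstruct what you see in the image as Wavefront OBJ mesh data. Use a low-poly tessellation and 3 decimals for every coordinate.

v 1.164 2.989 -2.899
v 1.696 2.865 -3.095
v 1.996 3.931 -1.241
v 1.648 3.095 -3.201
v 1.503 3.304 -3.248
v 1.292 3.451 -3.225
v 1.056 3.506 -3.138
v 0.841 3.458 -3.003
v 0.69 3.318 -2.848
v 0.633 3.113 -2.703
v 0.681 2.883 -2.596
v 0.825 2.674 -2.549
v 1.036 2.527 -2.572
v 1.273 2.472 -2.659
v 1.488 2.519 -2.794
v 1.639 2.659 -2.949
v -4.485 2.637 2.939
v -3.863 3.18 3.537
v -4.057 1.26 3.743
v -3.435 1.803 4.341
v -4.445 1.914 4.422
v -4.71 2.765 3.926
v -3.21 1.675 3.354
v -3.475 2.526 2.858
v -3.075 2.585 3.794
v -3.838 2.733 4.454
v -4.082 1.707 2.826
v -4.845 1.855 3.486
v -4.211 3.029 3.168
v -3.709 1.411 4.112
v -4.303 1.476 4.16
v -3.937 1.795 4.512
v -4.709 2.785 3.396
v -4.343 3.104 3.748
v -4.686 2.361 4.268
v -3.577 1.336 3.532
v -3.211 1.655 3.884
v -3.983 2.645 2.768
v -3.617 2.964 3.12
v -3.234 2.079 3.012
v -3.382 2.999 3.67
v -3.131 2.19 4.143
v -2.999 2.114 3.563
v -3.154 2.614 3.271
v -3.831 3.086 4.058
v -3.58 2.277 4.531
v -4.174 2.342 4.578
v -4.329 2.842 4.286
v -3.368 2.736 4.209
v -4.34 2.163 2.749
v -4.089 1.354 3.222
v -3.591 1.598 2.994
v -3.746 2.098 2.702
v -4.789 2.25 3.137
v -4.538 1.441 3.61
v -4.766 1.826 4.009
v -4.921 2.326 3.717
v -4.552 1.704 3.071
v 0.9 -4.277 -0.212
v 1.22 -3.052 1.15
v 0.95 -3.028 -1.349
v 1.271 -1.802 0.013
v 2.189 -4.458 -0.353
v 2.51 -3.232 1.009
v 2.24 -3.208 -1.49
v 2.56 -1.983 -0.128
v -0.731 4.405 -1.544
v -0.069 4.505 -1.307
v -0.468 3.275 0.322
v -1.129 3.175 0.084
v -0.247 4.756 -1.161
v -0.645 3.525 0.468
v -0.535 4.926 -1.103
v -0.934 3.695 0.526
v -0.868 4.977 -1.146
v -1.267 3.746 0.483
v -1.17 4.897 -1.281
v -1.568 3.666 0.348
v -1.371 4.704 -1.475
v -1.77 3.474 0.154
v -1.425 4.443 -1.686
v -1.824 3.212 -0.057
v -1.321 4.173 -1.864
v -1.719 2.943 -0.235
v -1.081 3.957 -1.969
v -1.479 2.726 -0.34
v -0.761 3.843 -1.977
v -1.159 2.612 -0.348
v -0.434 3.858 -1.885
v -0.832 2.627 -0.257
v -0.175 3.998 -1.716
v -0.573 2.768 -0.087
v -0.043 4.232 -1.507
v -0.442 3.001 0.122
v -3.282 -0.376 -4.162
v -2.688 -0.155 -4.408
v -2.583 0.657 -3.423
v -3.178 0.436 -3.178
v -2.907 0.042 -4.546
v -2.803 0.853 -3.562
v -3.212 0.143 -4.597
v -3.108 0.954 -3.612
v -3.534 0.125 -4.548
v -3.429 0.936 -3.563
v -3.797 -0.008 -4.411
v -3.693 0.804 -3.426
v -3.943 -0.224 -4.217
v -3.838 0.587 -3.232
v -3.937 -0.476 -4.01
v -3.833 0.335 -3.025
v -3.782 -0.704 -3.838
v -3.677 0.107 -2.854
v -3.511 -0.858 -3.741
v -3.407 -0.046 -2.756
v -3.189 -0.9 -3.74
v -3.084 -0.089 -2.755
v -2.888 -0.823 -3.836
v -2.783 -0.012 -2.851
v -2.677 -0.643 -4.006
v -2.572 0.168 -3.022
v -2.605 -0.402 -4.213
v -2.5 0.409 -3.228
f 2 1 4
f 2 4 3
f 4 1 5
f 4 5 3
f 5 1 6
f 5 6 3
f 6 1 7
f 6 7 3
f 7 1 8
f 7 8 3
f 8 1 9
f 8 9 3
f 9 1 10
f 9 10 3
f 10 1 11
f 10 11 3
f 11 1 12
f 11 12 3
f 12 1 13
f 12 13 3
f 13 1 14
f 13 14 3
f 14 1 15
f 14 15 3
f 15 1 16
f 15 16 3
f 16 1 2
f 16 2 3
f 17 54 33
f 54 28 57
f 33 57 22
f 54 57 33
f 17 33 29
f 33 22 34
f 29 34 18
f 33 34 29
f 17 29 38
f 29 18 39
f 38 39 24
f 29 39 38
f 17 38 50
f 38 24 53
f 50 53 27
f 38 53 50
f 17 50 54
f 50 27 58
f 54 58 28
f 50 58 54
f 18 34 45
f 34 22 48
f 45 48 26
f 34 48 45
f 22 57 35
f 57 28 56
f 35 56 21
f 57 56 35
f 28 58 55
f 58 27 51
f 55 51 19
f 58 51 55
f 27 53 52
f 53 24 40
f 52 40 23
f 53 40 52
f 24 39 44
f 39 18 41
f 44 41 25
f 39 41 44
f 20 46 32
f 46 26 47
f 32 47 21
f 46 47 32
f 20 32 30
f 32 21 31
f 30 31 19
f 32 31 30
f 20 30 37
f 30 19 36
f 37 36 23
f 30 36 37
f 20 37 42
f 37 23 43
f 42 43 25
f 37 43 42
f 20 42 46
f 42 25 49
f 46 49 26
f 42 49 46
f 21 47 35
f 47 26 48
f 35 48 22
f 47 48 35
f 19 31 55
f 31 21 56
f 55 56 28
f 31 56 55
f 23 36 52
f 36 19 51
f 52 51 27
f 36 51 52
f 25 43 44
f 43 23 40
f 44 40 24
f 43 40 44
f 26 49 45
f 49 25 41
f 45 41 18
f 49 41 45
f 60 62 59
f 63 60 59
f 59 62 61
f 61 63 59
f 60 66 62
f 64 60 63
f 64 66 60
f 62 66 61
f 65 63 61
f 61 66 65
f 65 64 63
f 66 64 65
f 68 67 71
f 68 71 69
f 69 71 72
f 69 72 70
f 71 67 73
f 71 73 72
f 72 73 74
f 72 74 70
f 73 67 75
f 73 75 74
f 74 75 76
f 74 76 70
f 75 67 77
f 75 77 76
f 76 77 78
f 76 78 70
f 77 67 79
f 77 79 78
f 78 79 80
f 78 80 70
f 79 67 81
f 79 81 80
f 80 81 82
f 80 82 70
f 81 67 83
f 81 83 82
f 82 83 84
f 82 84 70
f 83 67 85
f 83 85 84
f 84 85 86
f 84 86 70
f 85 67 87
f 85 87 86
f 86 87 88
f 86 88 70
f 87 67 89
f 87 89 88
f 88 89 90
f 88 90 70
f 89 67 91
f 89 91 90
f 90 91 92
f 90 92 70
f 91 67 93
f 91 93 92
f 92 93 94
f 92 94 70
f 93 67 68
f 93 68 94
f 94 68 69
f 94 69 70
f 96 95 99
f 96 99 97
f 97 99 100
f 97 100 98
f 99 95 101
f 99 101 100
f 100 101 102
f 100 102 98
f 101 95 103
f 101 103 102
f 102 103 104
f 102 104 98
f 103 95 105
f 103 105 104
f 104 105 106
f 104 106 98
f 105 95 107
f 105 107 106
f 106 107 108
f 106 108 98
f 107 95 109
f 107 109 108
f 108 109 110
f 108 110 98
f 109 95 111
f 109 111 110
f 110 111 112
f 110 112 98
f 111 95 113
f 111 113 112
f 112 113 114
f 112 114 98
f 113 95 115
f 113 115 114
f 114 115 116
f 114 116 98
f 115 95 117
f 115 117 116
f 116 117 118
f 116 118 98
f 117 95 119
f 117 119 118
f 118 119 120
f 118 120 98
f 119 95 121
f 119 121 120
f 120 121 122
f 120 122 98
f 121 95 96
f 121 96 122
f 122 96 97
f 122 97 98



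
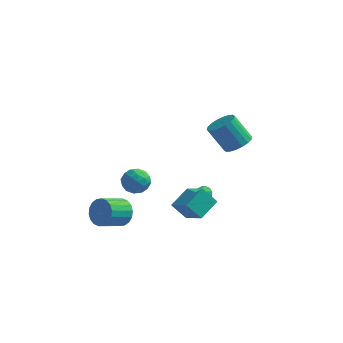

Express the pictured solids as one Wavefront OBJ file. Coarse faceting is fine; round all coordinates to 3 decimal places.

v 1.541 2.881 -4.114
v 1.971 2.615 -4.273
v 1.259 2.039 -3.466
v 2.053 2.757 -4.053
v 1.997 2.933 -3.849
v 1.819 3.094 -3.716
v 1.567 3.199 -3.69
v 1.308 3.218 -3.778
v 1.111 3.147 -3.955
v 1.029 3.005 -4.176
v 1.085 2.83 -4.379
v 1.263 2.669 -4.512
v 1.515 2.564 -4.538
v 1.774 2.545 -4.45
v -1.413 -1.303 -3.504
v -1.016 -1.826 -4.059
v -1.69 -2.94 -3.492
v -2.087 -2.417 -2.936
v -0.776 -1.82 -3.761
v -1.45 -2.934 -3.194
v -0.662 -1.712 -3.413
v -1.336 -2.825 -2.845
v -0.696 -1.522 -3.082
v -1.37 -2.636 -2.514
v -0.873 -1.289 -2.835
v -1.547 -2.403 -2.267
v -1.156 -1.059 -2.72
v -1.831 -2.173 -2.153
v -1.491 -0.877 -2.761
v -2.165 -1.991 -2.193
v -1.81 -0.78 -2.948
v -2.484 -1.894 -2.381
v -2.05 -0.786 -3.246
v -2.724 -1.9 -2.679
v -2.164 -0.895 -3.595
v -2.838 -2.008 -3.027
v -2.13 -1.084 -3.926
v -2.804 -2.198 -3.358
v -1.953 -1.317 -4.173
v -2.627 -2.431 -3.605
v -1.669 -1.547 -4.287
v -2.344 -2.661 -3.72
v -1.335 -1.729 -4.247
v -2.009 -2.843 -3.679
v 1.743 -2.545 -1.42
v 2.79 -3.266 -0.722
v 2.158 -1.393 -0.853
v 3.205 -2.113 -0.155
v 2.455 -2.367 -2.305
v 3.502 -3.087 -1.607
v 2.87 -1.214 -1.738
v 3.917 -1.935 -1.04
v 4.316 -0.012 2.074
v 4.728 0.619 2.372
v 3.836 0.562 3.724
v 3.424 -0.068 3.426
v 4.454 0.777 2.199
v 3.563 0.72 3.55
v 4.153 0.779 2
v 3.262 0.722 3.352
v 3.884 0.624 1.817
v 2.993 0.567 3.168
v 3.701 0.343 1.684
v 2.81 0.286 3.035
v 3.639 -0.008 1.628
v 2.748 -0.065 2.98
v 3.712 -0.359 1.661
v 2.82 -0.416 3.013
v 3.904 -0.642 1.776
v 3.012 -0.699 3.128
v 4.177 -0.8 1.95
v 3.286 -0.857 3.301
v 4.478 -0.802 2.148
v 3.587 -0.859 3.5
v 4.747 -0.647 2.332
v 3.856 -0.704 3.683
v 4.93 -0.366 2.465
v 4.039 -0.423 3.816
v 4.992 -0.015 2.52
v 4.101 -0.072 3.872
v 4.92 0.336 2.487
v 4.028 0.279 3.839
v -2.439 1.476 -2.993
v -1.889 1.68 -3.596
v -1.411 1.1 -2.184
v -0.861 1.304 -2.787
v -1.295 1.907 -2.393
v -1.93 2.139 -2.893
v -1.37 0.641 -2.887
v -2.005 0.873 -3.387
v -1.228 1.163 -3.531
v -1.182 1.946 -3.226
v -2.118 0.834 -2.554
v -2.072 1.617 -2.249
v -2.254 1.611 -3.366
v -1.046 1.169 -2.414
v -1.301 1.524 -2.183
v -0.978 1.643 -2.537
v -2.278 1.881 -2.952
v -1.955 2.001 -3.307
v -1.606 2.134 -2.6
v -1.345 0.779 -2.473
v -1.022 0.899 -2.828
v -2.322 1.137 -3.243
v -1.999 1.256 -3.597
v -1.694 0.646 -3.18
v -1.542 1.427 -3.682
v -0.939 1.206 -3.206
v -1.237 0.816 -3.265
v -1.611 0.953 -3.559
v -1.516 1.887 -3.502
v -0.912 1.666 -3.027
v -1.167 2.02 -2.795
v -1.54 2.157 -3.089
v -1.127 1.583 -3.464
v -2.388 1.114 -2.753
v -1.784 0.893 -2.278
v -1.76 0.623 -2.691
v -2.133 0.76 -2.985
v -2.361 1.574 -2.574
v -1.758 1.353 -2.098
v -1.689 1.827 -2.221
v -2.063 1.964 -2.515
v -2.173 1.197 -2.316
f 2 1 4
f 2 4 3
f 4 1 5
f 4 5 3
f 5 1 6
f 5 6 3
f 6 1 7
f 6 7 3
f 7 1 8
f 7 8 3
f 8 1 9
f 8 9 3
f 9 1 10
f 9 10 3
f 10 1 11
f 10 11 3
f 11 1 12
f 11 12 3
f 12 1 13
f 12 13 3
f 13 1 14
f 13 14 3
f 14 1 2
f 14 2 3
f 16 15 19
f 16 19 17
f 17 19 20
f 17 20 18
f 19 15 21
f 19 21 20
f 20 21 22
f 20 22 18
f 21 15 23
f 21 23 22
f 22 23 24
f 22 24 18
f 23 15 25
f 23 25 24
f 24 25 26
f 24 26 18
f 25 15 27
f 25 27 26
f 26 27 28
f 26 28 18
f 27 15 29
f 27 29 28
f 28 29 30
f 28 30 18
f 29 15 31
f 29 31 30
f 30 31 32
f 30 32 18
f 31 15 33
f 31 33 32
f 32 33 34
f 32 34 18
f 33 15 35
f 33 35 34
f 34 35 36
f 34 36 18
f 35 15 37
f 35 37 36
f 36 37 38
f 36 38 18
f 37 15 39
f 37 39 38
f 38 39 40
f 38 40 18
f 39 15 41
f 39 41 40
f 40 41 42
f 40 42 18
f 41 15 43
f 41 43 42
f 42 43 44
f 42 44 18
f 43 15 16
f 43 16 44
f 44 16 17
f 44 17 18
f 46 48 45
f 49 46 45
f 45 48 47
f 47 49 45
f 46 52 48
f 50 46 49
f 50 52 46
f 48 52 47
f 51 49 47
f 47 52 51
f 51 50 49
f 52 50 51
f 54 53 57
f 54 57 55
f 55 57 58
f 55 58 56
f 57 53 59
f 57 59 58
f 58 59 60
f 58 60 56
f 59 53 61
f 59 61 60
f 60 61 62
f 60 62 56
f 61 53 63
f 61 63 62
f 62 63 64
f 62 64 56
f 63 53 65
f 63 65 64
f 64 65 66
f 64 66 56
f 65 53 67
f 65 67 66
f 66 67 68
f 66 68 56
f 67 53 69
f 67 69 68
f 68 69 70
f 68 70 56
f 69 53 71
f 69 71 70
f 70 71 72
f 70 72 56
f 71 53 73
f 71 73 72
f 72 73 74
f 72 74 56
f 73 53 75
f 73 75 74
f 74 75 76
f 74 76 56
f 75 53 77
f 75 77 76
f 76 77 78
f 76 78 56
f 77 53 79
f 77 79 78
f 78 79 80
f 78 80 56
f 79 53 81
f 79 81 80
f 80 81 82
f 80 82 56
f 81 53 54
f 81 54 82
f 82 54 55
f 82 55 56
f 83 120 99
f 120 94 123
f 99 123 88
f 120 123 99
f 83 99 95
f 99 88 100
f 95 100 84
f 99 100 95
f 83 95 104
f 95 84 105
f 104 105 90
f 95 105 104
f 83 104 116
f 104 90 119
f 116 119 93
f 104 119 116
f 83 116 120
f 116 93 124
f 120 124 94
f 116 124 120
f 84 100 111
f 100 88 114
f 111 114 92
f 100 114 111
f 88 123 101
f 123 94 122
f 101 122 87
f 123 122 101
f 94 124 121
f 124 93 117
f 121 117 85
f 124 117 121
f 93 119 118
f 119 90 106
f 118 106 89
f 119 106 118
f 90 105 110
f 105 84 107
f 110 107 91
f 105 107 110
f 86 112 98
f 112 92 113
f 98 113 87
f 112 113 98
f 86 98 96
f 98 87 97
f 96 97 85
f 98 97 96
f 86 96 103
f 96 85 102
f 103 102 89
f 96 102 103
f 86 103 108
f 103 89 109
f 108 109 91
f 103 109 108
f 86 108 112
f 108 91 115
f 112 115 92
f 108 115 112
f 87 113 101
f 113 92 114
f 101 114 88
f 113 114 101
f 85 97 121
f 97 87 122
f 121 122 94
f 97 122 121
f 89 102 118
f 102 85 117
f 118 117 93
f 102 117 118
f 91 109 110
f 109 89 106
f 110 106 90
f 109 106 110
f 92 115 111
f 115 91 107
f 111 107 84
f 115 107 111

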